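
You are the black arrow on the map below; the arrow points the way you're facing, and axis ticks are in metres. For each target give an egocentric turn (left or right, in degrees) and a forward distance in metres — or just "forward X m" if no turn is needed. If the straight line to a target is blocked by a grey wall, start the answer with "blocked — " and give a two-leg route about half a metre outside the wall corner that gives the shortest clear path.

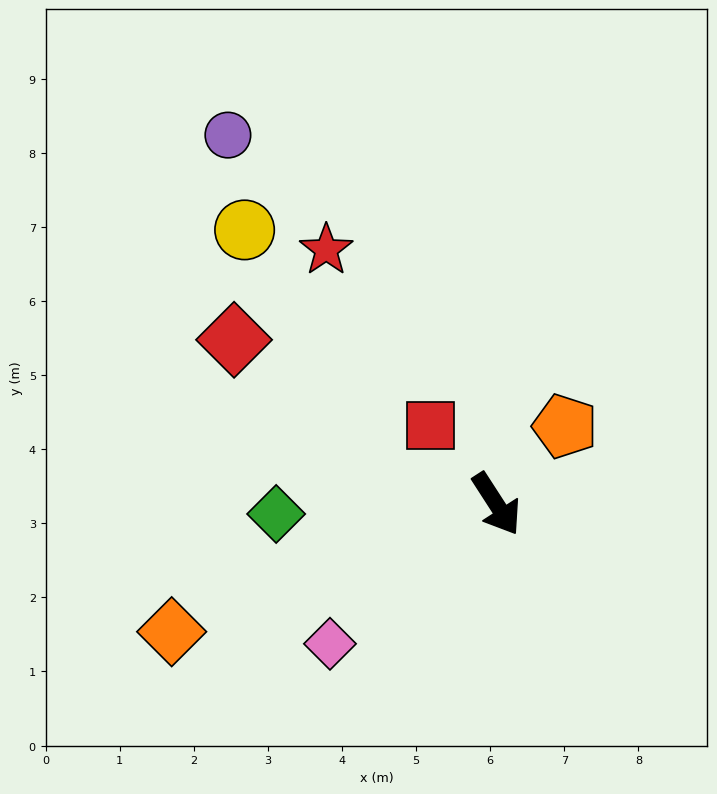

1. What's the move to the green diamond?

turn right 120°, forward 3.0 m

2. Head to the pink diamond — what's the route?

turn right 83°, forward 2.9 m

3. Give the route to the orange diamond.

turn right 101°, forward 4.7 m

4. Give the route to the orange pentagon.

turn left 106°, forward 1.4 m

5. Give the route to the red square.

turn right 173°, forward 1.4 m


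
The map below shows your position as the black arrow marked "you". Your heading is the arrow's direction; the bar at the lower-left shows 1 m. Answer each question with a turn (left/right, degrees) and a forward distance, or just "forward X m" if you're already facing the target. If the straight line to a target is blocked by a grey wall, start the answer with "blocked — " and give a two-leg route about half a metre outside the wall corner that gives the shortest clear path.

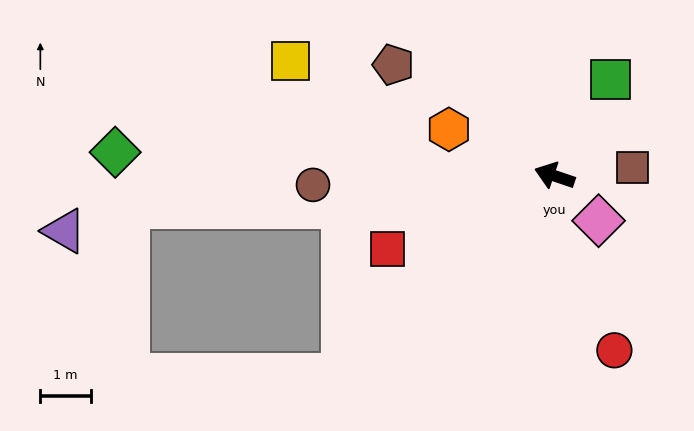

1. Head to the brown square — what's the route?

turn right 155°, forward 1.6 m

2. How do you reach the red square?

turn left 42°, forward 3.6 m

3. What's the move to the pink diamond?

turn left 153°, forward 1.3 m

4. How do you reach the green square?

turn right 102°, forward 2.2 m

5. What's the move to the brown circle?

turn left 21°, forward 4.8 m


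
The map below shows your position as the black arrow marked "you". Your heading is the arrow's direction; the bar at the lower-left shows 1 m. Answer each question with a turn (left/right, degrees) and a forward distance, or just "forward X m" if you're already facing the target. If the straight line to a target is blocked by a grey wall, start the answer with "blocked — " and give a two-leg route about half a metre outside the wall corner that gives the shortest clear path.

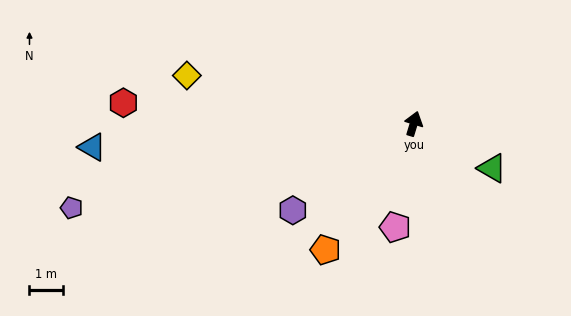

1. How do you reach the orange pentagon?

turn left 162°, forward 4.6 m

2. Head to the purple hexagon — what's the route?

turn left 143°, forward 4.4 m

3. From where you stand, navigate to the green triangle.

turn right 103°, forward 2.7 m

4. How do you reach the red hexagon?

turn left 103°, forward 8.6 m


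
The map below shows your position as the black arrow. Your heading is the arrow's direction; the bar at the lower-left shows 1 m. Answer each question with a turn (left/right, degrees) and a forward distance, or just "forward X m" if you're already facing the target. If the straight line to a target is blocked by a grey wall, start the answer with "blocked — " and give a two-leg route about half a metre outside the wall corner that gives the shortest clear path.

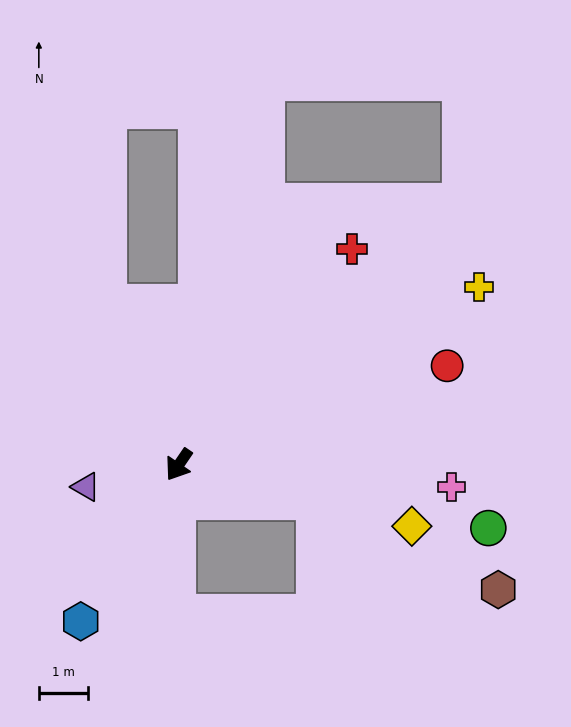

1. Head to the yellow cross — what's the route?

turn left 155°, forward 7.1 m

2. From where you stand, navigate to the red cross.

turn left 176°, forward 5.7 m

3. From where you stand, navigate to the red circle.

turn left 145°, forward 5.9 m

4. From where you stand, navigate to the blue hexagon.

turn left 2°, forward 3.8 m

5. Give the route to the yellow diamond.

turn left 110°, forward 4.9 m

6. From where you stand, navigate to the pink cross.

turn left 120°, forward 5.6 m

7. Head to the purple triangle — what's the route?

turn right 42°, forward 2.0 m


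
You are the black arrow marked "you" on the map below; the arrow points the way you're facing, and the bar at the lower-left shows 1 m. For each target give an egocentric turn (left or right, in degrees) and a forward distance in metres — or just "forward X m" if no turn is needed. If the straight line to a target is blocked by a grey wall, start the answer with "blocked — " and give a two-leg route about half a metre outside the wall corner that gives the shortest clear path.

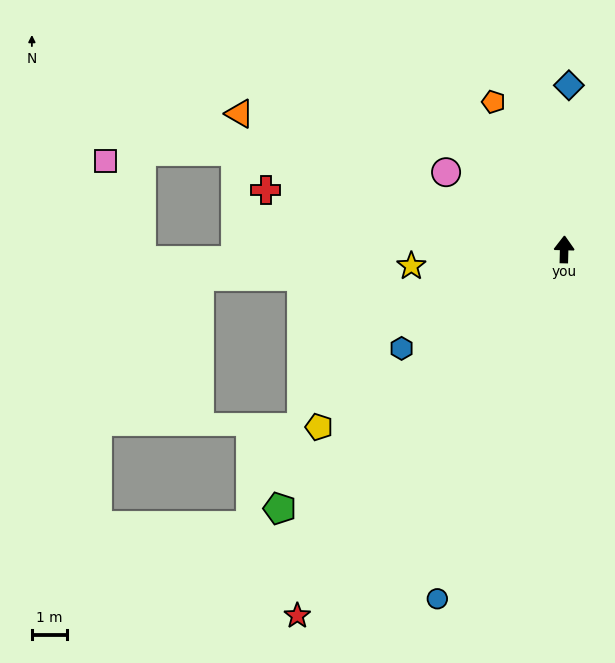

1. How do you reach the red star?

turn left 145°, forward 13.0 m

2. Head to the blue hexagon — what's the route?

turn left 123°, forward 5.5 m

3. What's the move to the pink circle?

turn left 58°, forward 4.0 m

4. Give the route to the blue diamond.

forward 4.7 m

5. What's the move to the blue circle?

turn left 161°, forward 10.7 m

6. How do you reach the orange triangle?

turn left 69°, forward 10.1 m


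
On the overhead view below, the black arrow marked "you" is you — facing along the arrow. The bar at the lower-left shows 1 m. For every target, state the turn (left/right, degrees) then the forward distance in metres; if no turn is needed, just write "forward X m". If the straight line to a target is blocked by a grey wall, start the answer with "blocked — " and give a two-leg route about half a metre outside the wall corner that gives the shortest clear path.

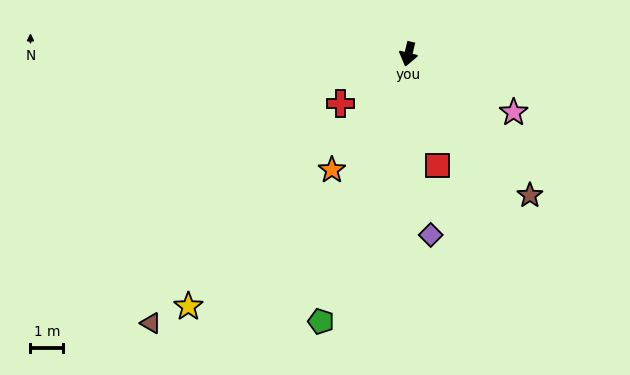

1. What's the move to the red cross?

turn right 40°, forward 2.6 m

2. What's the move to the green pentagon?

turn right 4°, forward 8.6 m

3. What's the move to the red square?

turn left 29°, forward 3.5 m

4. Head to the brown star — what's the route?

turn left 54°, forward 5.7 m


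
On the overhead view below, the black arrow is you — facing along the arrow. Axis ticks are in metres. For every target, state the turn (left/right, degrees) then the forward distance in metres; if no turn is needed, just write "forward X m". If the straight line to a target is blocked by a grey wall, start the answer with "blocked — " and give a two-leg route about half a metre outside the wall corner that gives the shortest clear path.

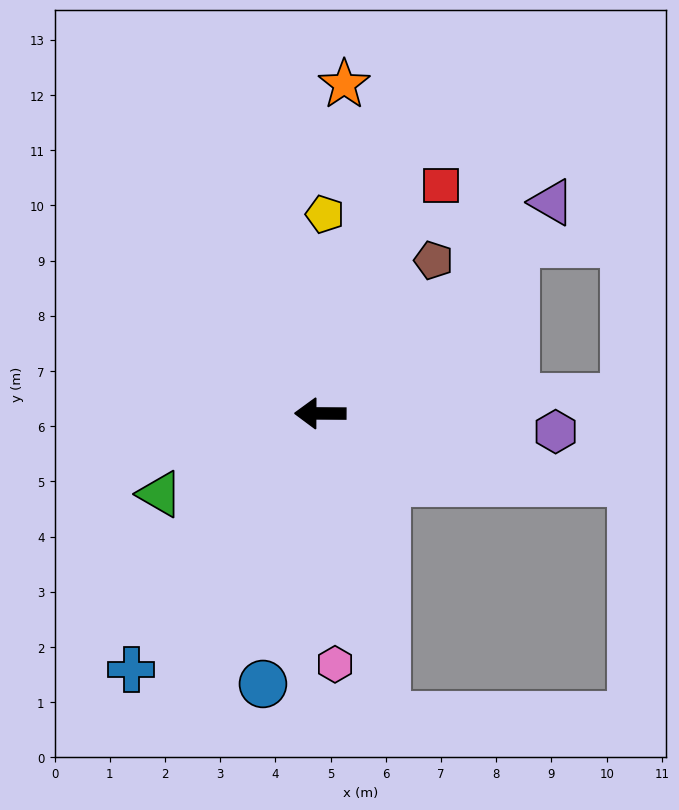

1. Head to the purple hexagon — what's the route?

turn left 176°, forward 4.3 m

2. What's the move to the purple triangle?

turn right 137°, forward 5.7 m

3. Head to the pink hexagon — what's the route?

turn left 94°, forward 4.6 m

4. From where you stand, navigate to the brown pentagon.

turn right 126°, forward 3.4 m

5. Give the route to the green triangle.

turn left 27°, forward 3.3 m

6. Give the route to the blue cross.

turn left 54°, forward 5.8 m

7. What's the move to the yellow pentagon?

turn right 91°, forward 3.6 m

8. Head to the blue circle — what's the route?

turn left 78°, forward 5.0 m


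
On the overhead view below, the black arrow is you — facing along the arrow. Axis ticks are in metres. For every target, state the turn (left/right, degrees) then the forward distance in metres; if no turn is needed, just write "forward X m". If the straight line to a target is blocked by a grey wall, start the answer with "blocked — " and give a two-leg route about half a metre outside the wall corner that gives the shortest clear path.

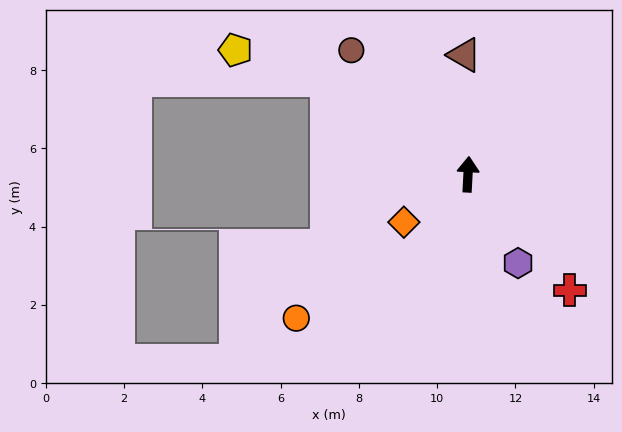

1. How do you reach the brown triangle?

turn left 5°, forward 3.1 m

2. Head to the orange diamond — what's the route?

turn left 130°, forward 2.0 m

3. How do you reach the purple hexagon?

turn right 148°, forward 2.6 m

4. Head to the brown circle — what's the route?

turn left 46°, forward 4.4 m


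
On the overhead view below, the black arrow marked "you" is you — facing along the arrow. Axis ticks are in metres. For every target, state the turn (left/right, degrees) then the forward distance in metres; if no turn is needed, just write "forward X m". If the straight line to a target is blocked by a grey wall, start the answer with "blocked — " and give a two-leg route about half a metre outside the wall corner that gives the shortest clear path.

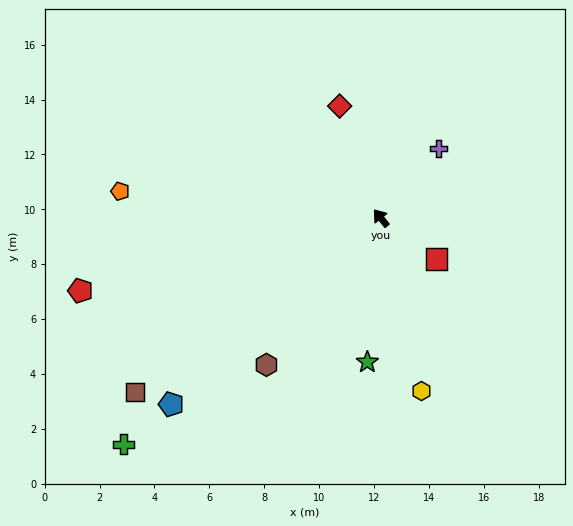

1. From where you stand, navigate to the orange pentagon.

turn left 45°, forward 9.5 m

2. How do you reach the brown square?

turn left 87°, forward 11.0 m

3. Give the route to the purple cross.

turn right 78°, forward 3.3 m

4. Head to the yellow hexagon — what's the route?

turn left 155°, forward 6.5 m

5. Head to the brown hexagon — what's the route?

turn left 103°, forward 6.8 m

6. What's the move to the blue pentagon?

turn left 93°, forward 10.2 m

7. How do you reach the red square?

turn right 165°, forward 2.5 m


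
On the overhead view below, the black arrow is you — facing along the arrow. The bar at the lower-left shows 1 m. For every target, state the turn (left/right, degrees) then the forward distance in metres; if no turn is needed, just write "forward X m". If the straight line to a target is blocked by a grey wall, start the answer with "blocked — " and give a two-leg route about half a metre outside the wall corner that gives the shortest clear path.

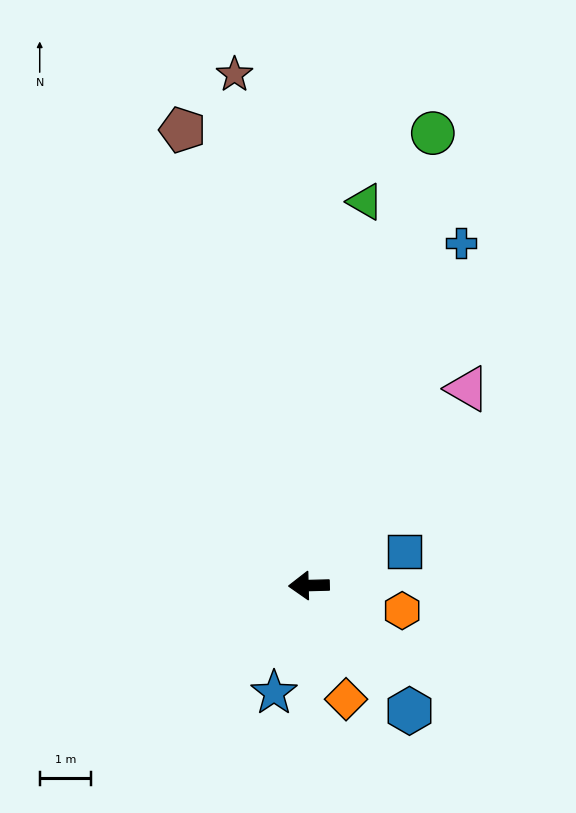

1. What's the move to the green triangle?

turn right 100°, forward 7.5 m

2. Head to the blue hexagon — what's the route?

turn left 127°, forward 3.1 m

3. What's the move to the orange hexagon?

turn left 163°, forward 1.9 m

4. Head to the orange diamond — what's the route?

turn left 107°, forward 2.3 m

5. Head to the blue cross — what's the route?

turn right 115°, forward 7.3 m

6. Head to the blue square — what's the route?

turn right 162°, forward 2.0 m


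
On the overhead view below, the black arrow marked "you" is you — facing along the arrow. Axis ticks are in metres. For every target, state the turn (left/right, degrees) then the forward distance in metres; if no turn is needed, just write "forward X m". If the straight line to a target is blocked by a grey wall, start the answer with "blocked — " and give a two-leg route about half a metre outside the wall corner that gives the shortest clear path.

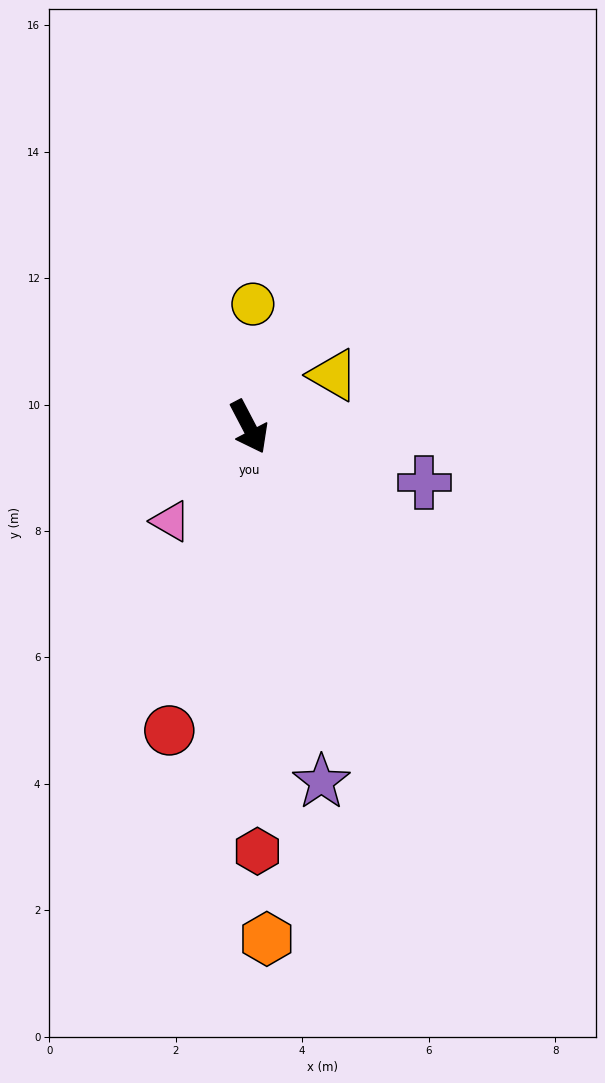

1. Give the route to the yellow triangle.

turn left 94°, forward 1.6 m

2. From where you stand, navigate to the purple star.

turn right 16°, forward 5.7 m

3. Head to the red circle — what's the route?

turn right 42°, forward 5.0 m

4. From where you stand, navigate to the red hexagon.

turn right 26°, forward 6.7 m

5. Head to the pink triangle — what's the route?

turn right 67°, forward 1.9 m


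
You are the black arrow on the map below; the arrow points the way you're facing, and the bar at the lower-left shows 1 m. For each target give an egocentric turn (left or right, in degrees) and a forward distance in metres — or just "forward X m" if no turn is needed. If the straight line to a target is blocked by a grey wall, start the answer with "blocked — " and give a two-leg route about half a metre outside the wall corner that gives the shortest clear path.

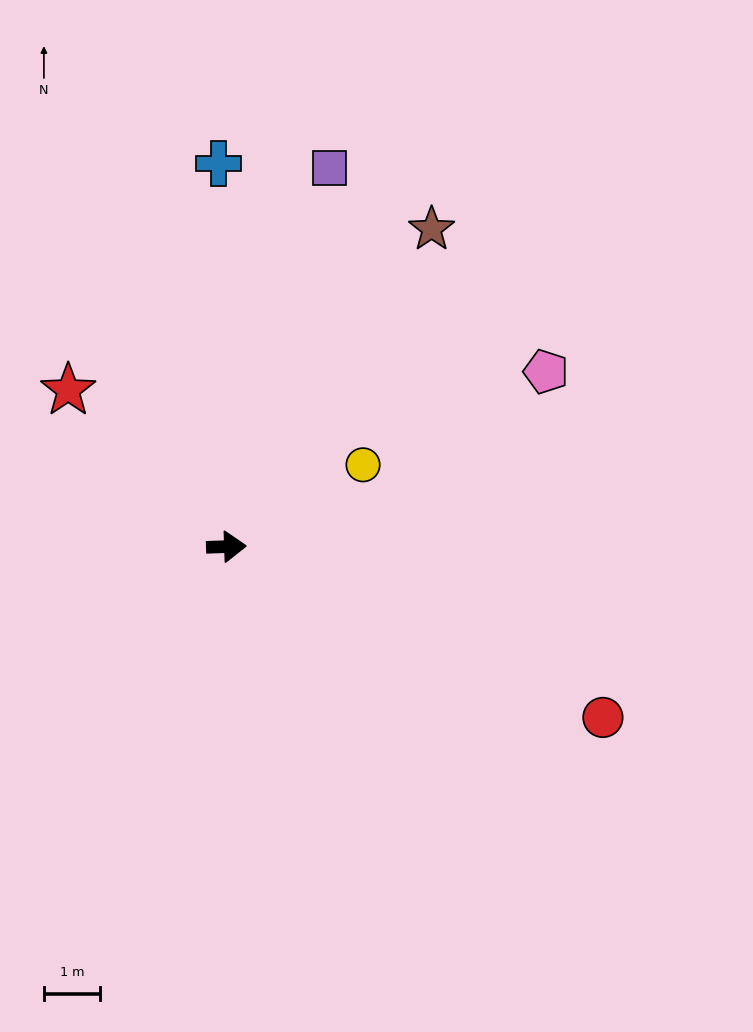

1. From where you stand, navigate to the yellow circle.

turn left 29°, forward 2.8 m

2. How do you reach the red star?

turn left 133°, forward 4.0 m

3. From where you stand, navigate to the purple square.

turn left 73°, forward 7.0 m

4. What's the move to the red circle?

turn right 26°, forward 7.4 m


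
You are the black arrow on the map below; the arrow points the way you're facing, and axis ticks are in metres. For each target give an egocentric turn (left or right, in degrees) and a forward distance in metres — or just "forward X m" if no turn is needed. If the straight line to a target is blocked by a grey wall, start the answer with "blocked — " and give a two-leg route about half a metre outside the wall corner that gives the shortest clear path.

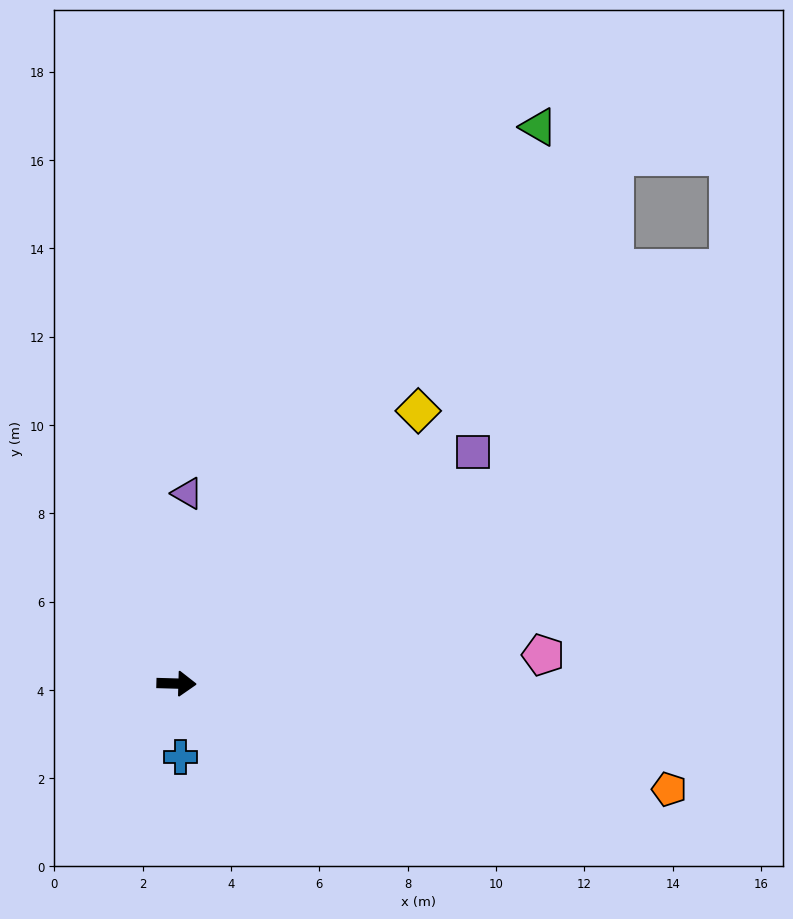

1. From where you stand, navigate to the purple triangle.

turn left 88°, forward 4.3 m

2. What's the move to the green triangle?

turn left 59°, forward 15.0 m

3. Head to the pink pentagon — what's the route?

turn left 6°, forward 8.3 m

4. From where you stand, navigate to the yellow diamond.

turn left 50°, forward 8.3 m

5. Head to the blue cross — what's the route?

turn right 85°, forward 1.7 m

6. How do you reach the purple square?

turn left 40°, forward 8.5 m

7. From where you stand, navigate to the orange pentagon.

turn right 10°, forward 11.4 m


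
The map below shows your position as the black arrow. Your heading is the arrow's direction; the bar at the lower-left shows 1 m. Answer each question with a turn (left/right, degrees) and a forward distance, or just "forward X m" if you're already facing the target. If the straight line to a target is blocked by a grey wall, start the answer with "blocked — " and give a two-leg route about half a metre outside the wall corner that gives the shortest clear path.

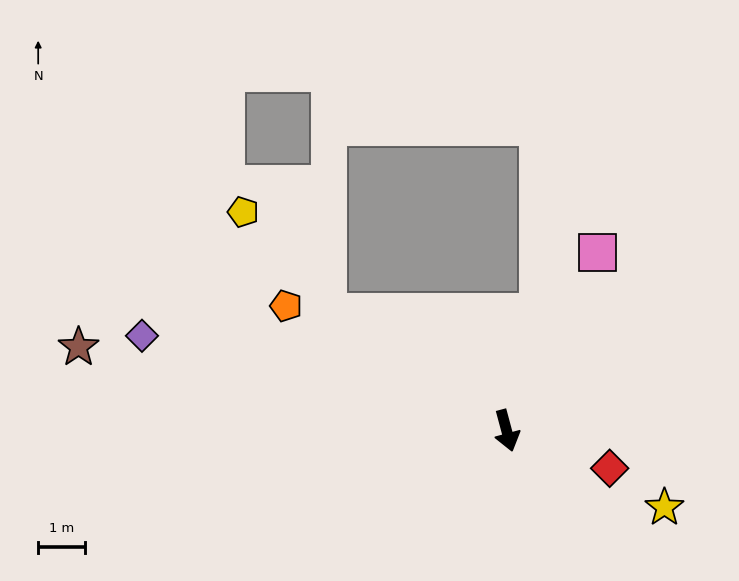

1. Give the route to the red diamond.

turn left 55°, forward 2.4 m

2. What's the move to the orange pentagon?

turn right 135°, forward 5.5 m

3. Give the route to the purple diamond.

turn right 120°, forward 8.1 m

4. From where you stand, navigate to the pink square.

turn left 138°, forward 4.3 m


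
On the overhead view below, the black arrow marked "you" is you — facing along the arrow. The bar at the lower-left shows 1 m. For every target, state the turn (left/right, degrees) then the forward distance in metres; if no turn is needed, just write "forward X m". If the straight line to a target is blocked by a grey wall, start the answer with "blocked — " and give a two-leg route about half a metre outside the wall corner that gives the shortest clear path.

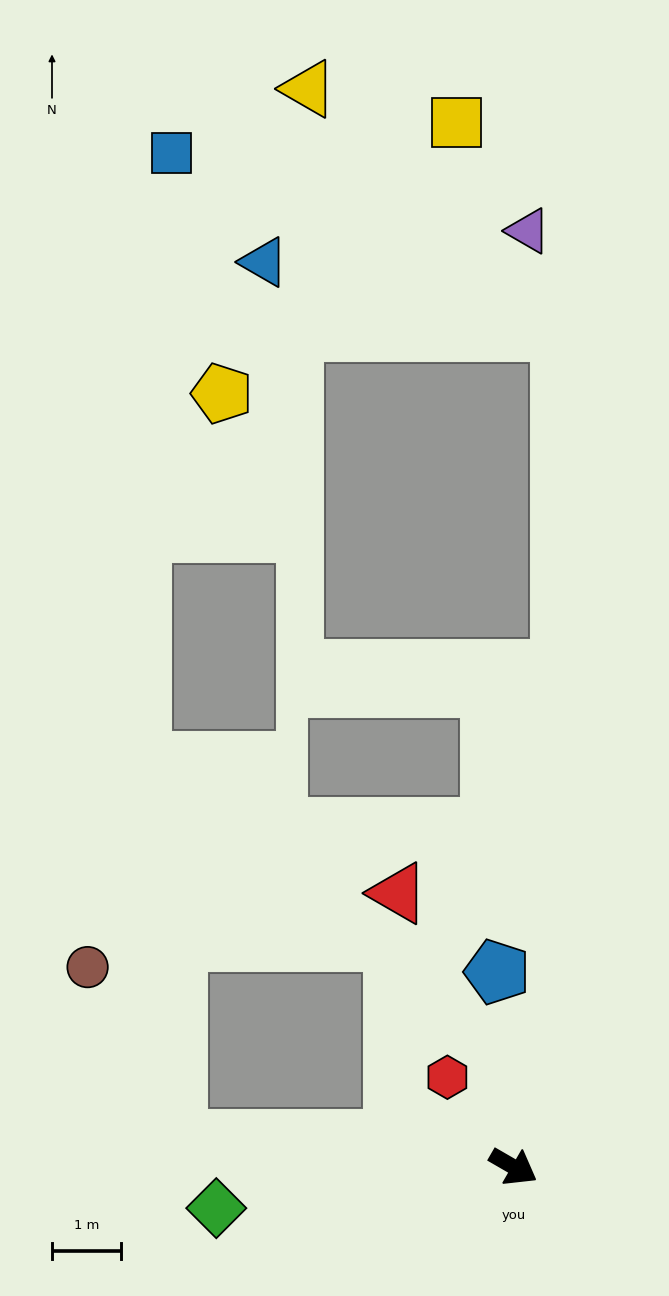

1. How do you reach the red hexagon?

turn left 156°, forward 1.6 m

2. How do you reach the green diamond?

turn right 142°, forward 4.3 m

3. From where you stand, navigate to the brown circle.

blocked — turn right 155°, forward 4.9 m, then turn right 57°, forward 2.8 m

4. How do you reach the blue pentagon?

turn left 125°, forward 2.8 m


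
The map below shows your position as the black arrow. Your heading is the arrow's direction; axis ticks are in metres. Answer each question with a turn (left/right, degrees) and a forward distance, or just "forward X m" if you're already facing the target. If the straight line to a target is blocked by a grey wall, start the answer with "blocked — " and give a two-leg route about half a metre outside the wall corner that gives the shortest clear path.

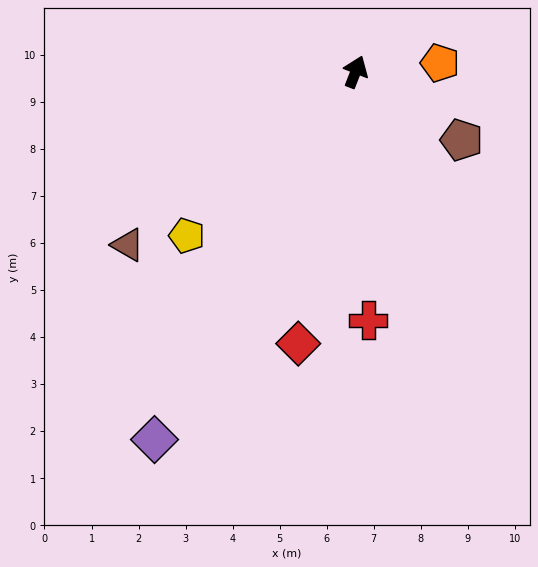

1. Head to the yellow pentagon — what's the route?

turn left 155°, forward 5.0 m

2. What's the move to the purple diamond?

turn left 173°, forward 8.9 m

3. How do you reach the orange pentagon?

turn right 63°, forward 1.8 m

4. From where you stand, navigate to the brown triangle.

turn left 149°, forward 6.1 m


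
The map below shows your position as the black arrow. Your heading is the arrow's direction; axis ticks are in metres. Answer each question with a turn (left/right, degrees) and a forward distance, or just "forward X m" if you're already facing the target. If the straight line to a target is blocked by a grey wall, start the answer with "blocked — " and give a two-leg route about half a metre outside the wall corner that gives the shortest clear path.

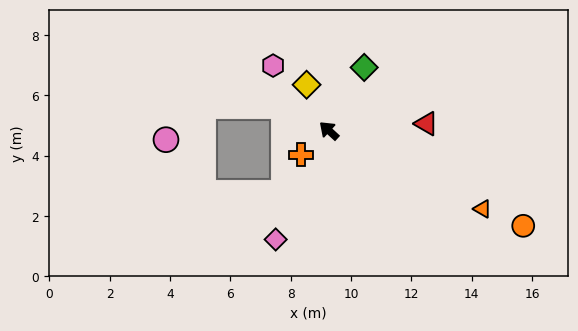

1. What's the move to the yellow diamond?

turn right 21°, forward 1.7 m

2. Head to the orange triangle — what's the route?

turn right 164°, forward 5.7 m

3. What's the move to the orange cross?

turn left 83°, forward 1.2 m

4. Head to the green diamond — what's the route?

turn right 77°, forward 2.4 m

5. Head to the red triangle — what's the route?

turn right 133°, forward 3.2 m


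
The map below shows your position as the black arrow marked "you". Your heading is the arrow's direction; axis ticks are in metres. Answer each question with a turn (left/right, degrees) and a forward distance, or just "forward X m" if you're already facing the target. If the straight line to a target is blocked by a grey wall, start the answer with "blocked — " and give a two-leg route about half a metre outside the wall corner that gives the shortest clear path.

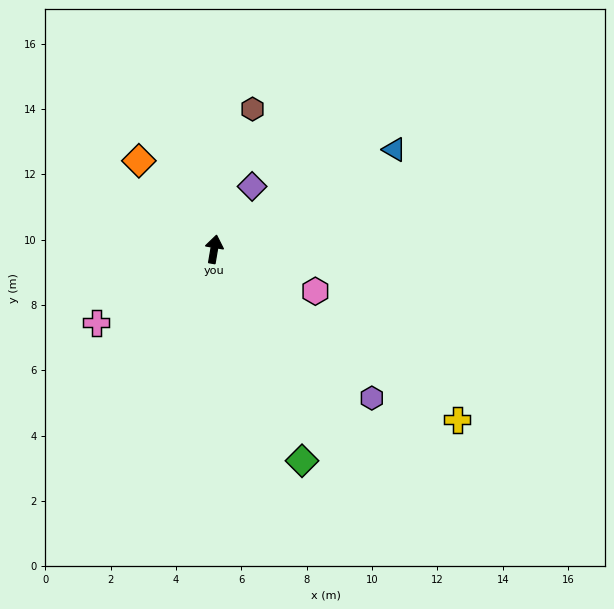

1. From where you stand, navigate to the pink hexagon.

turn right 103°, forward 3.4 m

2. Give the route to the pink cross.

turn left 132°, forward 4.3 m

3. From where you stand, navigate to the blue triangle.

turn right 51°, forward 6.3 m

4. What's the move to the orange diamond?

turn left 50°, forward 3.6 m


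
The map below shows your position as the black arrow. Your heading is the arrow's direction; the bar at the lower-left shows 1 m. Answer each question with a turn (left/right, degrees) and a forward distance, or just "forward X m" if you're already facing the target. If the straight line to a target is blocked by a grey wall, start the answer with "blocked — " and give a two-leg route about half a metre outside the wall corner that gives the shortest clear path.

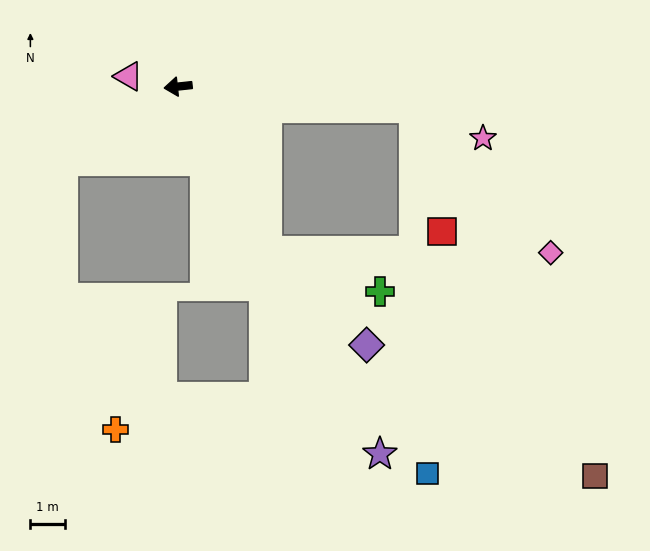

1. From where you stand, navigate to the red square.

blocked — turn left 169°, forward 6.8 m, then turn right 72°, forward 3.6 m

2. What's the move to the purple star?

turn left 113°, forward 12.0 m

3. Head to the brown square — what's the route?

blocked — turn left 169°, forward 6.8 m, then turn right 59°, forward 11.7 m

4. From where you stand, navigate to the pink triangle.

turn right 18°, forward 1.4 m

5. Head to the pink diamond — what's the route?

blocked — turn left 169°, forward 6.8 m, then turn right 42°, forward 5.7 m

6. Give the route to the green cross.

blocked — turn left 113°, forward 5.3 m, then turn left 41°, forward 3.4 m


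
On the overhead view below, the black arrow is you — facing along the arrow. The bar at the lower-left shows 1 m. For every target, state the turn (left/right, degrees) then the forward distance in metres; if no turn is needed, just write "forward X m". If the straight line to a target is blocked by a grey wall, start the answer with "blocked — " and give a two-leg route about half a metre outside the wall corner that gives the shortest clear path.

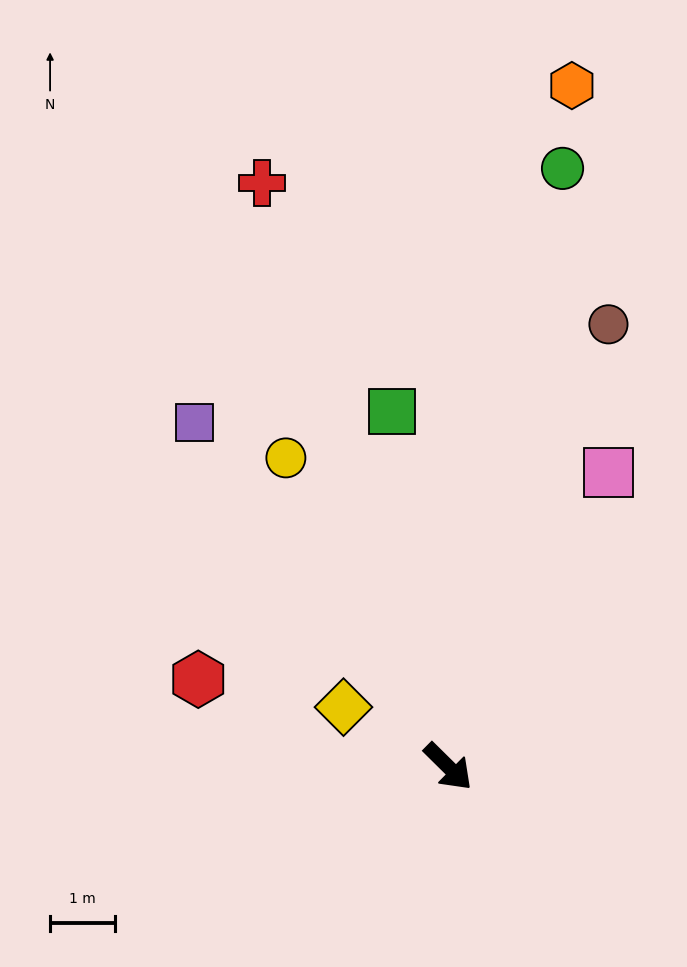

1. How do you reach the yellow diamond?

turn right 165°, forward 1.9 m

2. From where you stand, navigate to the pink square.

turn left 106°, forward 5.2 m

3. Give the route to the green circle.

turn left 124°, forward 9.4 m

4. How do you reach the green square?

turn left 144°, forward 5.5 m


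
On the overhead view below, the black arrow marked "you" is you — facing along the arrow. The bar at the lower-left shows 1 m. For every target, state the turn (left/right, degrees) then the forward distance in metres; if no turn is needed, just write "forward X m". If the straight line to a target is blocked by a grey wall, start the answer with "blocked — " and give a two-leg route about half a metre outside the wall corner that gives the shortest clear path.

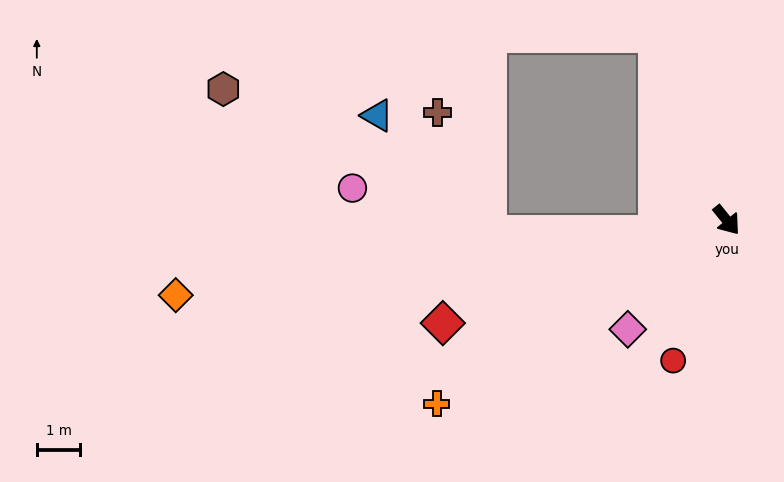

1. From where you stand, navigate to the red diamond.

turn right 109°, forward 7.0 m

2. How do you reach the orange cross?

turn right 97°, forward 7.9 m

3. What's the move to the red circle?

turn right 60°, forward 3.5 m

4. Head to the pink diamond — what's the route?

turn right 81°, forward 3.4 m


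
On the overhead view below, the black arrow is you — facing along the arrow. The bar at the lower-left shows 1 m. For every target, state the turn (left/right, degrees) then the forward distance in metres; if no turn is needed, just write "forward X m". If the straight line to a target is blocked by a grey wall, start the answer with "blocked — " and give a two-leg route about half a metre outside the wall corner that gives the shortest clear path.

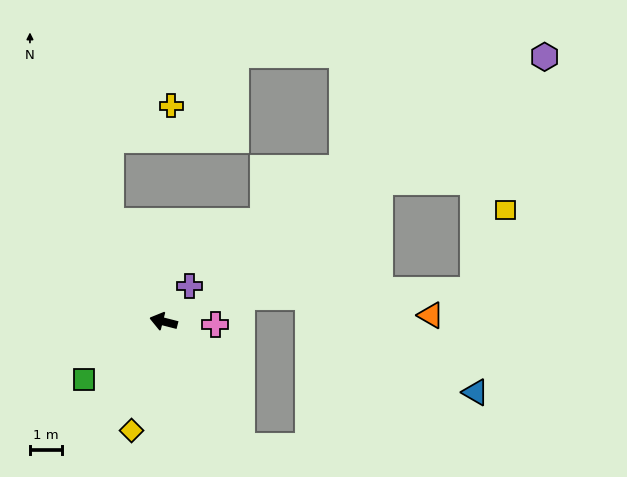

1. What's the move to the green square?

turn left 50°, forward 3.0 m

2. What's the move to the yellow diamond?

turn left 88°, forward 3.5 m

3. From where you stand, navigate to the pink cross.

turn right 169°, forward 1.6 m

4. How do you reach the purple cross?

turn right 112°, forward 1.4 m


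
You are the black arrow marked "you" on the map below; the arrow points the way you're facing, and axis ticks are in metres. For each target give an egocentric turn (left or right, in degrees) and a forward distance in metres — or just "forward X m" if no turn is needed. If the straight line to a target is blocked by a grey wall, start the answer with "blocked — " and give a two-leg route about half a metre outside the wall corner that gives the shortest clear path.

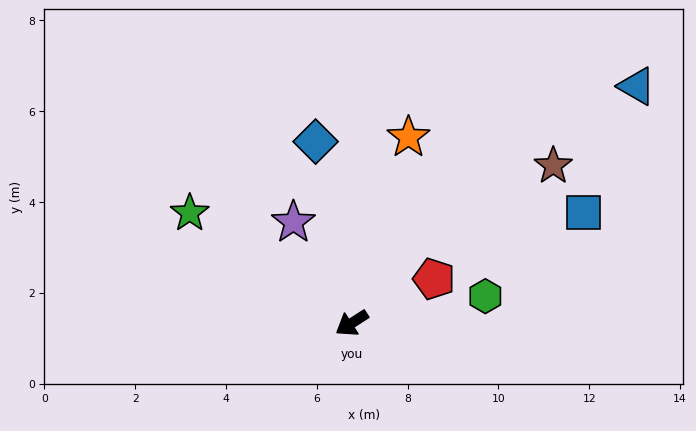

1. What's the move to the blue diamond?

turn right 111°, forward 4.1 m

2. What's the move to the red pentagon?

turn left 176°, forward 2.1 m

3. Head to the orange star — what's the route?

turn right 140°, forward 4.3 m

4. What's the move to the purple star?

turn right 93°, forward 2.6 m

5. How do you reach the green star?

turn right 67°, forward 4.3 m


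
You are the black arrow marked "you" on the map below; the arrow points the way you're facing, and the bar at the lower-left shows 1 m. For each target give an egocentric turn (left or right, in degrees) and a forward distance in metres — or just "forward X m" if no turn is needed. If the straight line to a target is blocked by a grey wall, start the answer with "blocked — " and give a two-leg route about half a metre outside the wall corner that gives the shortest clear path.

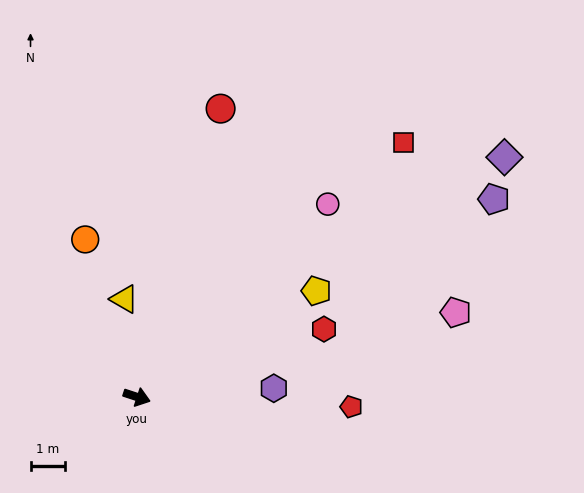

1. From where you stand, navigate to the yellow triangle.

turn left 115°, forward 2.8 m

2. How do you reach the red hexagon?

turn left 38°, forward 5.7 m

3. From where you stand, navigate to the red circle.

turn left 92°, forward 8.6 m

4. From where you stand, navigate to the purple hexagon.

turn left 22°, forward 3.9 m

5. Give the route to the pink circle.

turn left 63°, forward 7.8 m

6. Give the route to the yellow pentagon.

turn left 49°, forward 6.0 m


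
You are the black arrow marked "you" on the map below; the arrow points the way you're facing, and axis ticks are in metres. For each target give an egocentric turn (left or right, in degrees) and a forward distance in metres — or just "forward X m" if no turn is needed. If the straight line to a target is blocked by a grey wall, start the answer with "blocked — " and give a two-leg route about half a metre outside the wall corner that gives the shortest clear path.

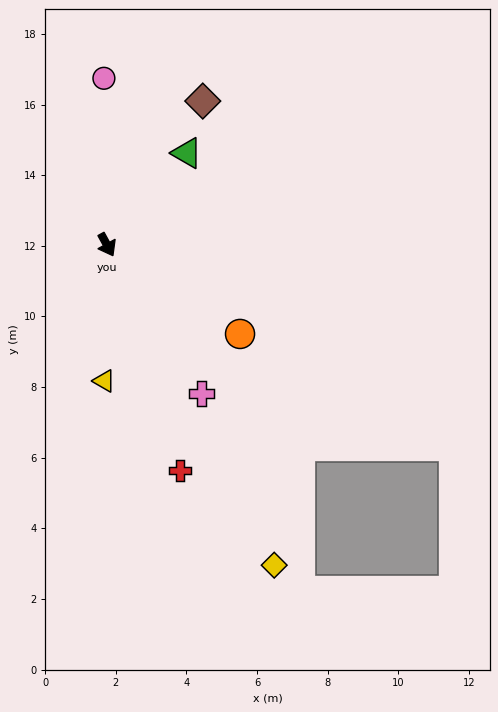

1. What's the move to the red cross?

turn right 11°, forward 6.7 m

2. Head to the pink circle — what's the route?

turn left 152°, forward 4.7 m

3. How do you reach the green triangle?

turn left 110°, forward 3.4 m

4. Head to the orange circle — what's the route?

turn left 27°, forward 4.5 m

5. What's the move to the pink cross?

turn left 4°, forward 5.0 m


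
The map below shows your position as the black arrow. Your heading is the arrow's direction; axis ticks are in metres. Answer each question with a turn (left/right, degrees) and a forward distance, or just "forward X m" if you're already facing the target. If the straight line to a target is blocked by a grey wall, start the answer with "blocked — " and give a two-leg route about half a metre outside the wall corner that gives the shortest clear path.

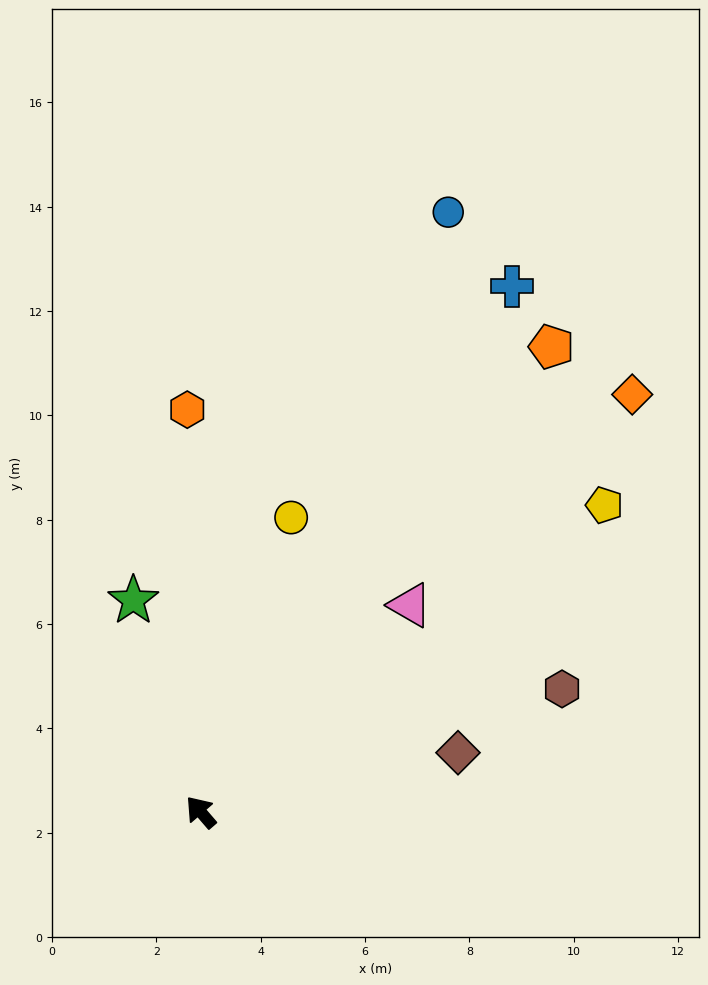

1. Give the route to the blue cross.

turn right 71°, forward 11.7 m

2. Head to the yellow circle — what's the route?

turn right 58°, forward 5.9 m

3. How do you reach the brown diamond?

turn right 118°, forward 5.1 m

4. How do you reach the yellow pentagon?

turn right 94°, forward 9.7 m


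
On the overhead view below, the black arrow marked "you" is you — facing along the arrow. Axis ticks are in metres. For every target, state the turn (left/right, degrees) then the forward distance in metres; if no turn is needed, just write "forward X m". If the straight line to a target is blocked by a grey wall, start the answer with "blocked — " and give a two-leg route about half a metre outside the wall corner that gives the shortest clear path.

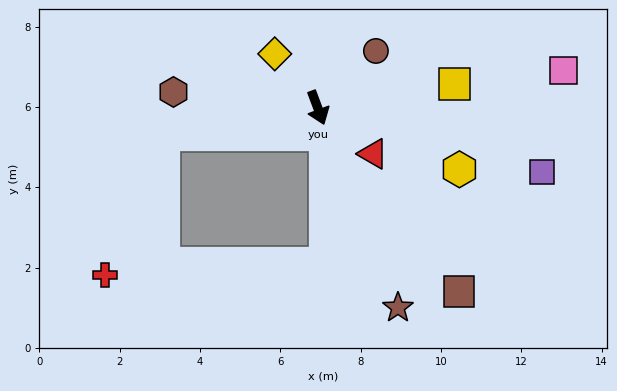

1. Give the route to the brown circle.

turn left 114°, forward 2.0 m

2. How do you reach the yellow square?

turn left 79°, forward 3.5 m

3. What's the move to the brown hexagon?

turn right 117°, forward 3.6 m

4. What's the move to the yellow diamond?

turn right 162°, forward 1.7 m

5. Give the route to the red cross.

blocked — turn right 101°, forward 3.9 m, then turn left 58°, forward 3.8 m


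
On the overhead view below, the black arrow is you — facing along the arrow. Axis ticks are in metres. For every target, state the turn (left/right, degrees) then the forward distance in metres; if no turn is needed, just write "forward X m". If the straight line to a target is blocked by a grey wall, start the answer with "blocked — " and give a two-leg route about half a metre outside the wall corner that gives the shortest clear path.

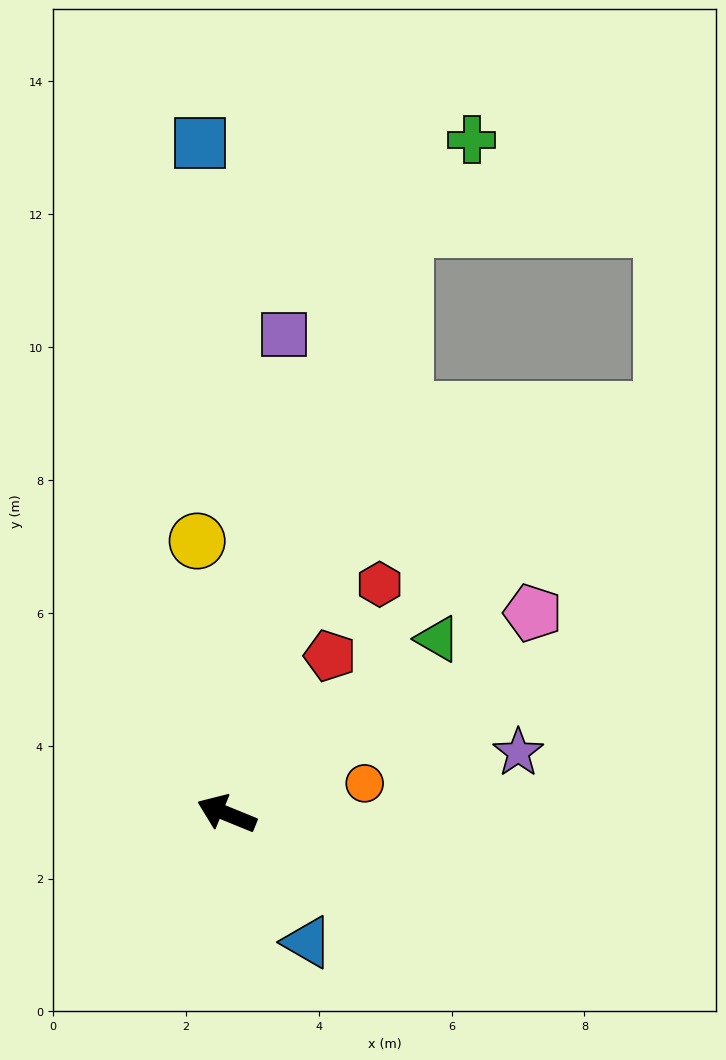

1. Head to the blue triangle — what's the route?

turn left 144°, forward 2.3 m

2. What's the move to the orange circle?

turn right 145°, forward 2.1 m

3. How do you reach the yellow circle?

turn right 62°, forward 4.1 m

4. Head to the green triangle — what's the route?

turn right 118°, forward 4.1 m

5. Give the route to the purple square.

turn right 75°, forward 7.3 m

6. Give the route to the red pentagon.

turn right 101°, forward 2.8 m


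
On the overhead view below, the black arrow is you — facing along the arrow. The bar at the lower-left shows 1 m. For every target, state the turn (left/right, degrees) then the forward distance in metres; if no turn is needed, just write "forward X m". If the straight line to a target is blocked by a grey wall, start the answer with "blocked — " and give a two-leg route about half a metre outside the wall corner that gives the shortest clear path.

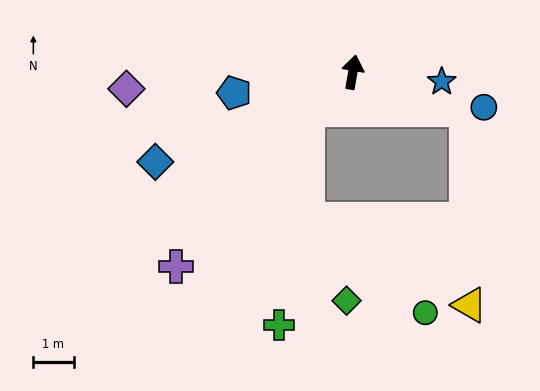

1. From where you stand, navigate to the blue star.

turn right 87°, forward 2.2 m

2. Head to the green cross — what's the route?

blocked — turn left 140°, forward 1.5 m, then turn left 42°, forward 5.4 m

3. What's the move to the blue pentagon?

turn left 109°, forward 3.0 m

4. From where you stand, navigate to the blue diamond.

turn left 124°, forward 5.4 m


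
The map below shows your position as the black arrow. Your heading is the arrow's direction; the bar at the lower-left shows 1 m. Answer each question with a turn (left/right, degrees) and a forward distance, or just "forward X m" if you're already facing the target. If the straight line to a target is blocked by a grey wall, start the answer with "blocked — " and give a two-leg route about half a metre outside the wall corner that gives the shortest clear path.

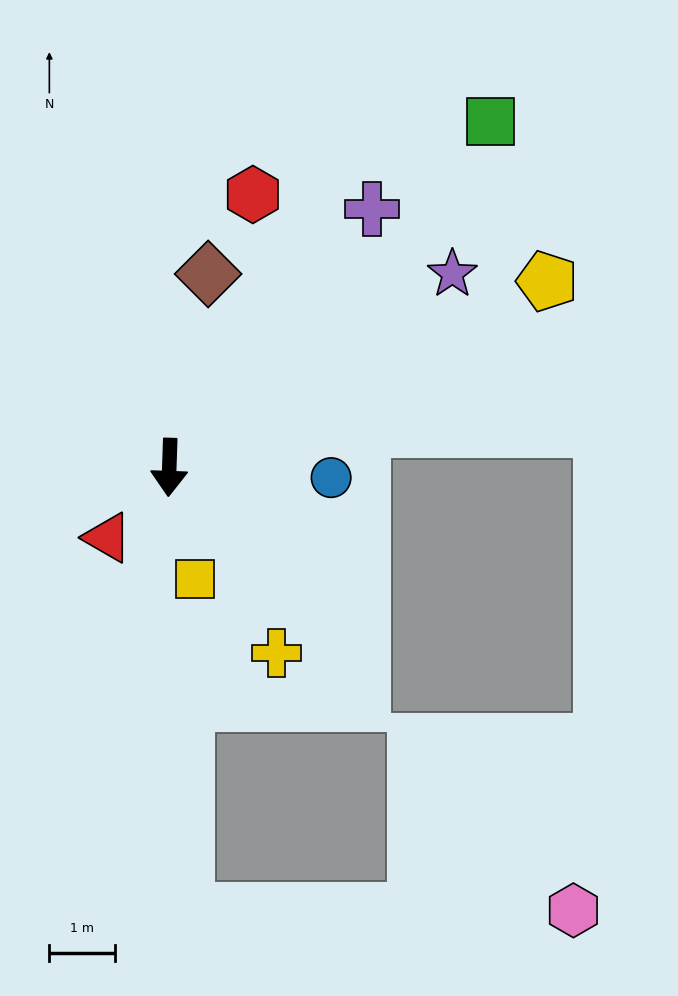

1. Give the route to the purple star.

turn left 126°, forward 5.2 m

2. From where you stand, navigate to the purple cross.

turn left 144°, forward 5.0 m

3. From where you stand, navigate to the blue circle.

turn left 88°, forward 2.5 m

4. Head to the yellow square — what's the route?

turn left 15°, forward 1.7 m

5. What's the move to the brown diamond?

turn left 171°, forward 3.0 m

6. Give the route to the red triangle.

turn right 39°, forward 1.4 m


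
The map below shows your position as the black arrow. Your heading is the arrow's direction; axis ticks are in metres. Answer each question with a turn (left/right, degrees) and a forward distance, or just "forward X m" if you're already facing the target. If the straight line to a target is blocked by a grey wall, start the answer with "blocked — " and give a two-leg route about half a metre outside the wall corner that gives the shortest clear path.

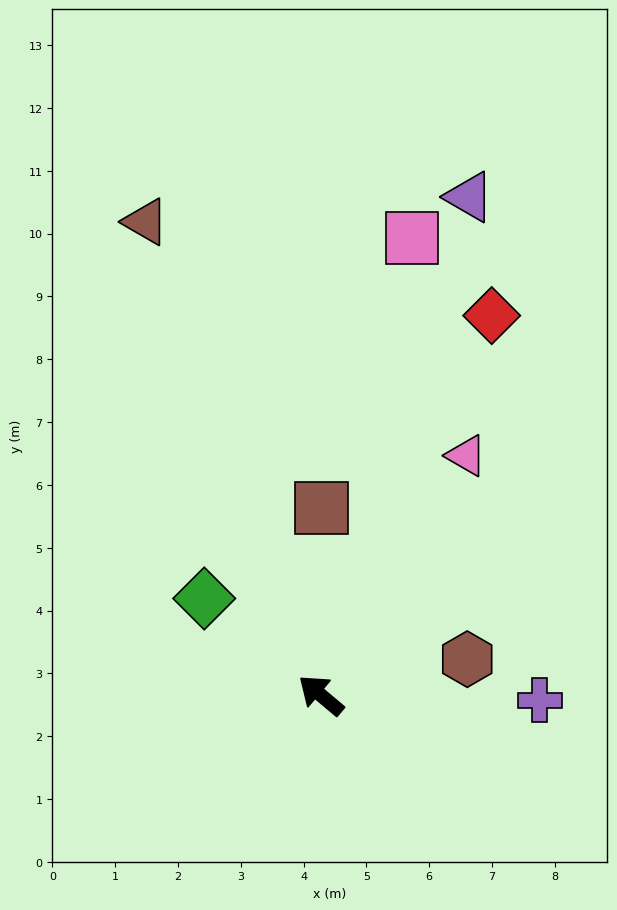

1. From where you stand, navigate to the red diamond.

turn right 74°, forward 6.6 m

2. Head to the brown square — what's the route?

turn right 50°, forward 3.0 m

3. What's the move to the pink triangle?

turn right 81°, forward 4.5 m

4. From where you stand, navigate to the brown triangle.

turn right 30°, forward 8.0 m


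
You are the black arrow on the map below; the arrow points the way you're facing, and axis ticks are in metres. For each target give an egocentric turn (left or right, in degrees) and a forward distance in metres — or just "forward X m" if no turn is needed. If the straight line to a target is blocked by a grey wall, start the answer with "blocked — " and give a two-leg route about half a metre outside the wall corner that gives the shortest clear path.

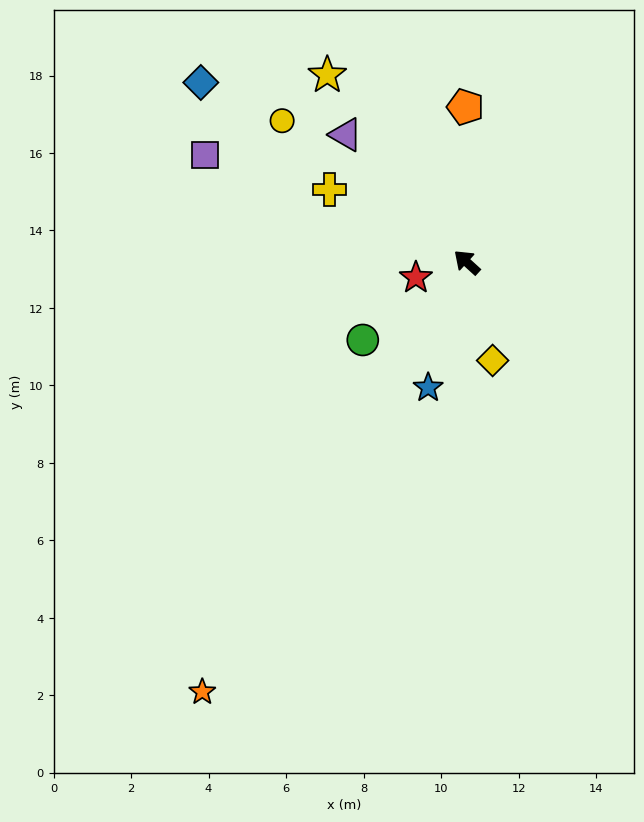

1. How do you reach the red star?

turn left 59°, forward 1.4 m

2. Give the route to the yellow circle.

turn left 5°, forward 6.0 m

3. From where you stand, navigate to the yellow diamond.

turn left 147°, forward 2.6 m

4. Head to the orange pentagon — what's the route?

turn right 47°, forward 4.0 m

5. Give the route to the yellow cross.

turn left 15°, forward 4.0 m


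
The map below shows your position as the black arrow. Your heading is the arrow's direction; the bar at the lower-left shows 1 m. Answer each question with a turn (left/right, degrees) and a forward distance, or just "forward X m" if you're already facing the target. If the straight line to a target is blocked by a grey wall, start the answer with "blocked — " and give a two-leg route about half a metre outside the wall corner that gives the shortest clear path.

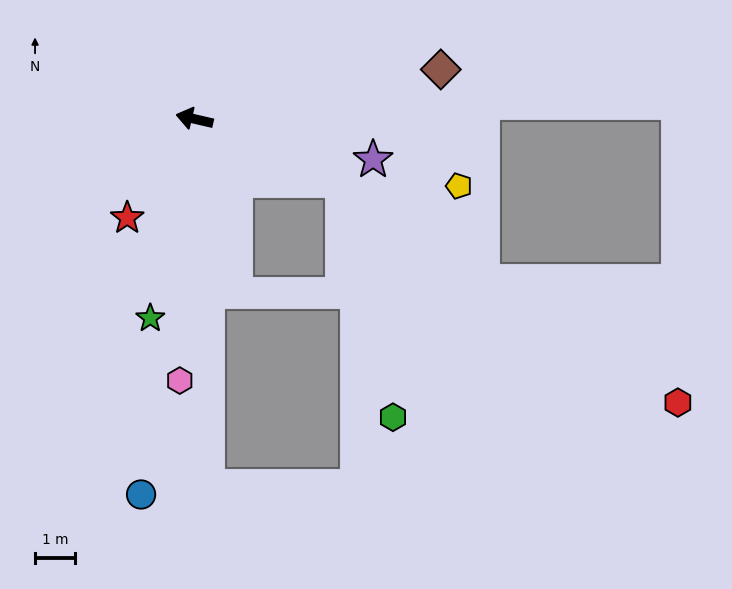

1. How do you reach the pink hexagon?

turn left 100°, forward 6.5 m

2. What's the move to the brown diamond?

turn right 156°, forward 6.3 m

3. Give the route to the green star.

turn left 91°, forward 5.1 m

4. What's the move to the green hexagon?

blocked — turn left 170°, forward 4.0 m, then turn right 55°, forward 6.0 m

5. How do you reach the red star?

turn left 69°, forward 3.0 m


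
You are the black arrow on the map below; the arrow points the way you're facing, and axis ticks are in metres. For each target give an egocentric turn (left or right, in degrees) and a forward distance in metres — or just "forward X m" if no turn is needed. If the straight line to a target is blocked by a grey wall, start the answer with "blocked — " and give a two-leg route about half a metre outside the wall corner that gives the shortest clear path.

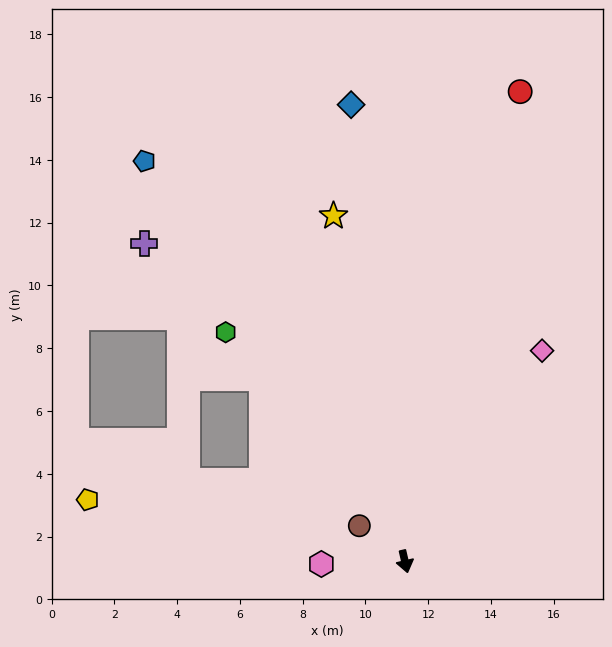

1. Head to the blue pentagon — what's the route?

turn right 160°, forward 15.2 m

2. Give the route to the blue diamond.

turn left 174°, forward 14.7 m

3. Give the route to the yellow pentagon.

turn right 114°, forward 10.3 m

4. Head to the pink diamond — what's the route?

turn left 134°, forward 8.0 m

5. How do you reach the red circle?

turn left 153°, forward 15.4 m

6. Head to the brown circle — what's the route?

turn right 141°, forward 1.8 m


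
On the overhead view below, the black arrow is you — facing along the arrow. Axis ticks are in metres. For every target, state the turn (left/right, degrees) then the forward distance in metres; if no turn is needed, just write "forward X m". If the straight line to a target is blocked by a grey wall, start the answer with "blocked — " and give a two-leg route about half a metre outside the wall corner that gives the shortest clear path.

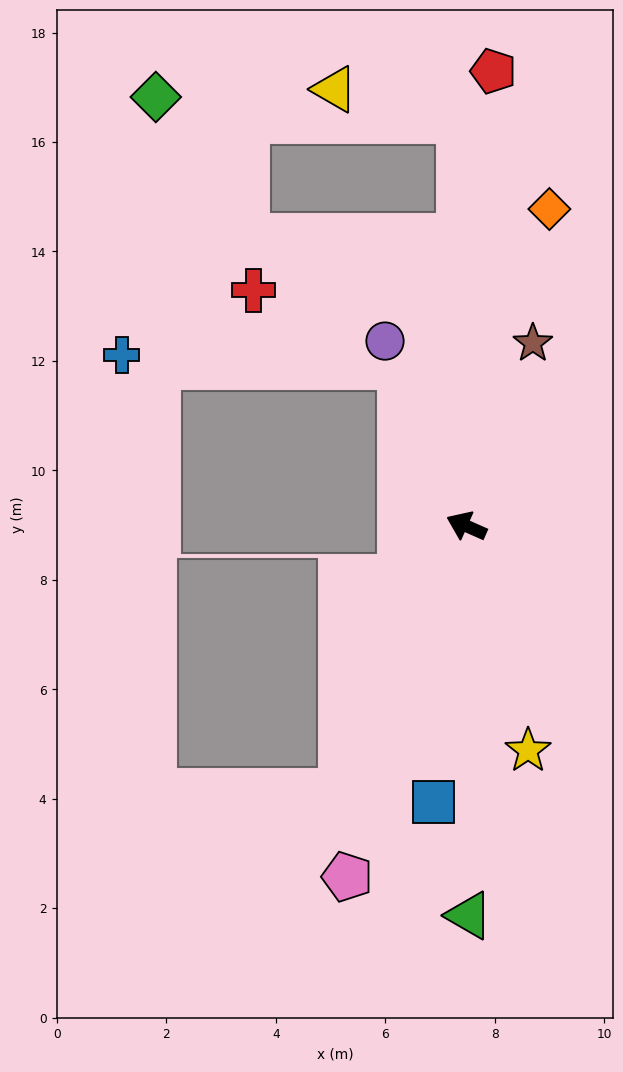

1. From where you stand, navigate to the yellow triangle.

blocked — turn right 65°, forward 7.4 m, then turn left 75°, forward 2.4 m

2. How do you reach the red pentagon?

turn right 70°, forward 8.3 m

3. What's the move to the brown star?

turn right 86°, forward 3.6 m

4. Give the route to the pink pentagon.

turn left 95°, forward 6.8 m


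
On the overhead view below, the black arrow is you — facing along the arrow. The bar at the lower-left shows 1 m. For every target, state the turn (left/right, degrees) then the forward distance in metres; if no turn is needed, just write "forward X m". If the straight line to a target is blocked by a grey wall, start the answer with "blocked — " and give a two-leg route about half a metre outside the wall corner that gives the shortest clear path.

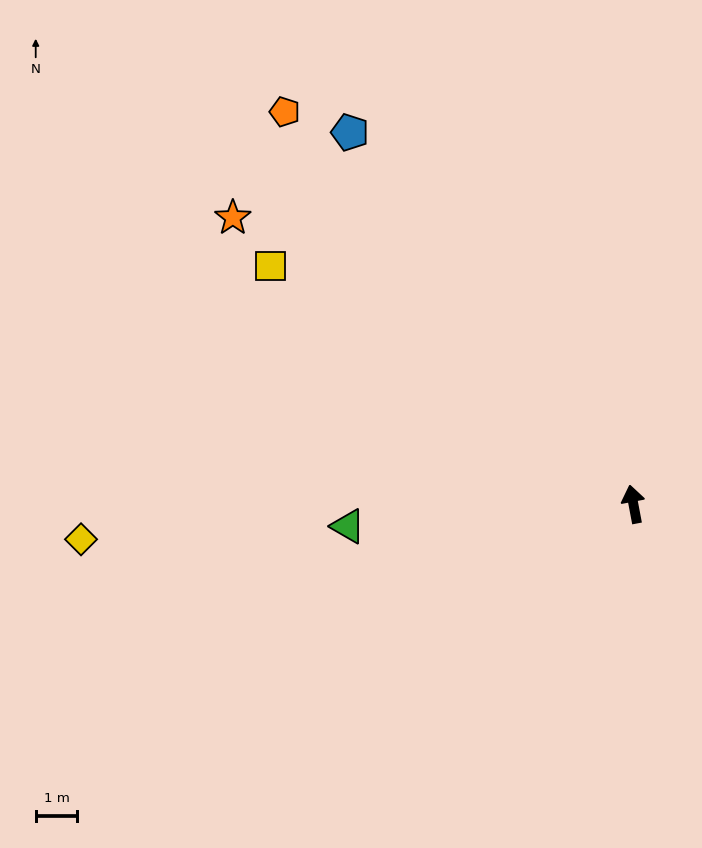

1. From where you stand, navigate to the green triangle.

turn left 84°, forward 6.9 m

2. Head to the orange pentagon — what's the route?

turn left 31°, forward 12.6 m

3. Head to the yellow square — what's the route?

turn left 46°, forward 10.4 m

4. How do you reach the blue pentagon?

turn left 27°, forward 11.2 m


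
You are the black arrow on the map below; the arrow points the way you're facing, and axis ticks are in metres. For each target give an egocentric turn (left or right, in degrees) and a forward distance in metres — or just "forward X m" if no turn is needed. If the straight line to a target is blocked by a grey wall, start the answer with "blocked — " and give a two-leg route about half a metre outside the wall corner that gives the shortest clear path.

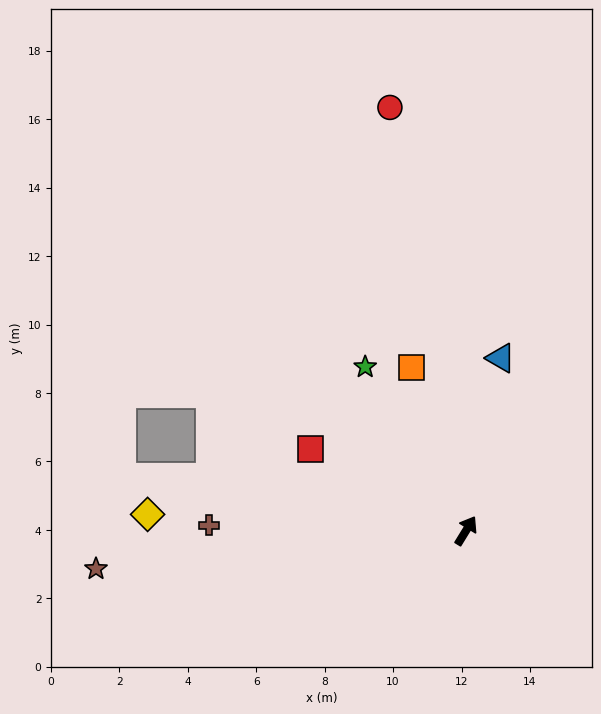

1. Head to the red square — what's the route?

turn left 94°, forward 5.1 m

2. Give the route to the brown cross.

turn left 120°, forward 7.5 m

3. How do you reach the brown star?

turn left 127°, forward 10.9 m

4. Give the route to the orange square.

turn left 50°, forward 5.0 m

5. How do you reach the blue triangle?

turn left 20°, forward 5.1 m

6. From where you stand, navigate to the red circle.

turn left 42°, forward 12.6 m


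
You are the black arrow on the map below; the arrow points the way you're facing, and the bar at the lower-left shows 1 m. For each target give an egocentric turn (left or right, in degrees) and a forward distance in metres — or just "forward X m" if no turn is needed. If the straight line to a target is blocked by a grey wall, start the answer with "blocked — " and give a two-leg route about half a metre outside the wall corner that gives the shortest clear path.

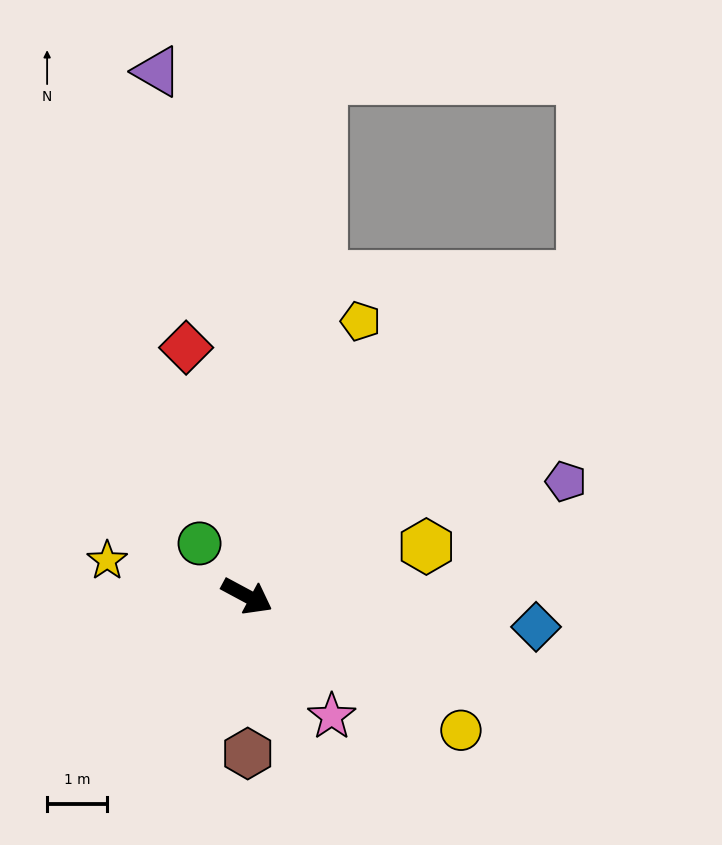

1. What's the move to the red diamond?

turn left 132°, forward 4.2 m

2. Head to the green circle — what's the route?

turn left 160°, forward 1.2 m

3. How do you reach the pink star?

turn right 27°, forward 2.4 m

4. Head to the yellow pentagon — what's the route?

turn left 96°, forward 4.9 m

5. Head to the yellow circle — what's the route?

turn right 4°, forward 4.2 m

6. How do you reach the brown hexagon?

turn right 61°, forward 2.6 m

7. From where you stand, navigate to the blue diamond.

turn left 22°, forward 4.8 m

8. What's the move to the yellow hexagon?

turn left 44°, forward 3.1 m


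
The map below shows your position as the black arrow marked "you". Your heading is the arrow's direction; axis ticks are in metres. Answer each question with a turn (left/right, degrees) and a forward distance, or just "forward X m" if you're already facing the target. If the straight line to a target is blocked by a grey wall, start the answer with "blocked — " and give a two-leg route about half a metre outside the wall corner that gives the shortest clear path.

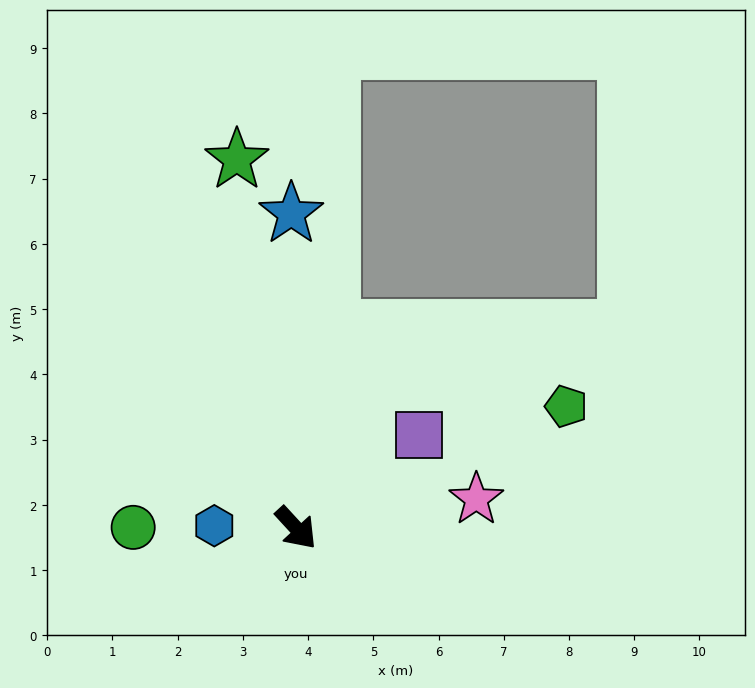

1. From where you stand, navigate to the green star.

turn left 147°, forward 5.7 m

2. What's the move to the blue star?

turn left 138°, forward 4.8 m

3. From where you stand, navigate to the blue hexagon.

turn right 134°, forward 1.3 m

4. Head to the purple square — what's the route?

turn left 85°, forward 2.4 m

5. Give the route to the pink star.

turn left 57°, forward 2.8 m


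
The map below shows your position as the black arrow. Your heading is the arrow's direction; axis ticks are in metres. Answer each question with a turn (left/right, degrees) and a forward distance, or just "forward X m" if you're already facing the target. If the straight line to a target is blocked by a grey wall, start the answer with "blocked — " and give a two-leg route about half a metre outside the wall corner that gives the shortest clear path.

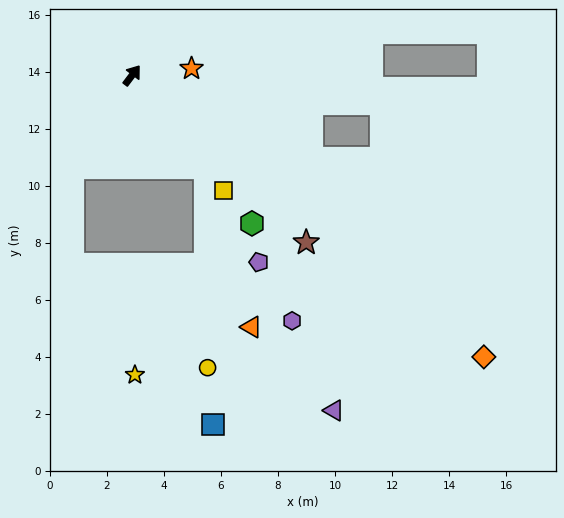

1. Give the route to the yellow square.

turn right 105°, forward 5.2 m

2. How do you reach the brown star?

turn right 97°, forward 8.5 m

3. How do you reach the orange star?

turn right 46°, forward 2.1 m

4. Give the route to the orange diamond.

turn right 92°, forward 15.8 m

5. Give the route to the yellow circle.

blocked — turn right 104°, forward 4.1 m, then turn right 39°, forward 7.0 m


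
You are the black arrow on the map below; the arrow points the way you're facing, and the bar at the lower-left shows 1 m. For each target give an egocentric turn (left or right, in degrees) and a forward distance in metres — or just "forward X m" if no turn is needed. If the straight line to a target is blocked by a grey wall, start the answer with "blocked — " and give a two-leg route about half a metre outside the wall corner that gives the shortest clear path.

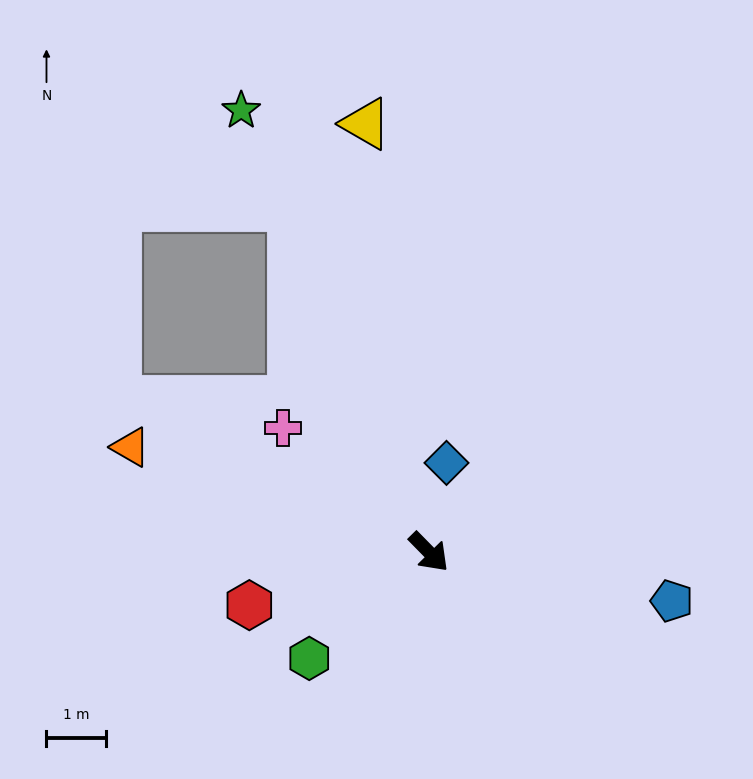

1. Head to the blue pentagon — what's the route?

turn left 34°, forward 4.2 m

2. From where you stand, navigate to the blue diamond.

turn left 124°, forward 1.5 m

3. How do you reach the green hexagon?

turn right 93°, forward 2.7 m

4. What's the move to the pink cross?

turn right 175°, forward 3.2 m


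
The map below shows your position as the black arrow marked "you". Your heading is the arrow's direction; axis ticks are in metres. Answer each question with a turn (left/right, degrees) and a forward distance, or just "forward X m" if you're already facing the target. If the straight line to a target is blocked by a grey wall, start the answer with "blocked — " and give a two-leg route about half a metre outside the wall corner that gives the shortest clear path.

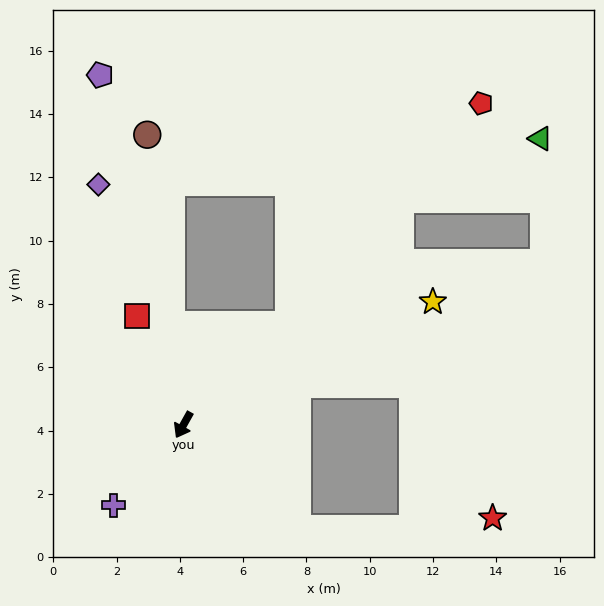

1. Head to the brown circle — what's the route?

turn right 144°, forward 9.2 m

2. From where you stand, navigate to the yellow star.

turn left 145°, forward 8.8 m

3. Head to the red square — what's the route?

turn right 128°, forward 3.7 m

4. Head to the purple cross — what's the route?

turn right 12°, forward 3.4 m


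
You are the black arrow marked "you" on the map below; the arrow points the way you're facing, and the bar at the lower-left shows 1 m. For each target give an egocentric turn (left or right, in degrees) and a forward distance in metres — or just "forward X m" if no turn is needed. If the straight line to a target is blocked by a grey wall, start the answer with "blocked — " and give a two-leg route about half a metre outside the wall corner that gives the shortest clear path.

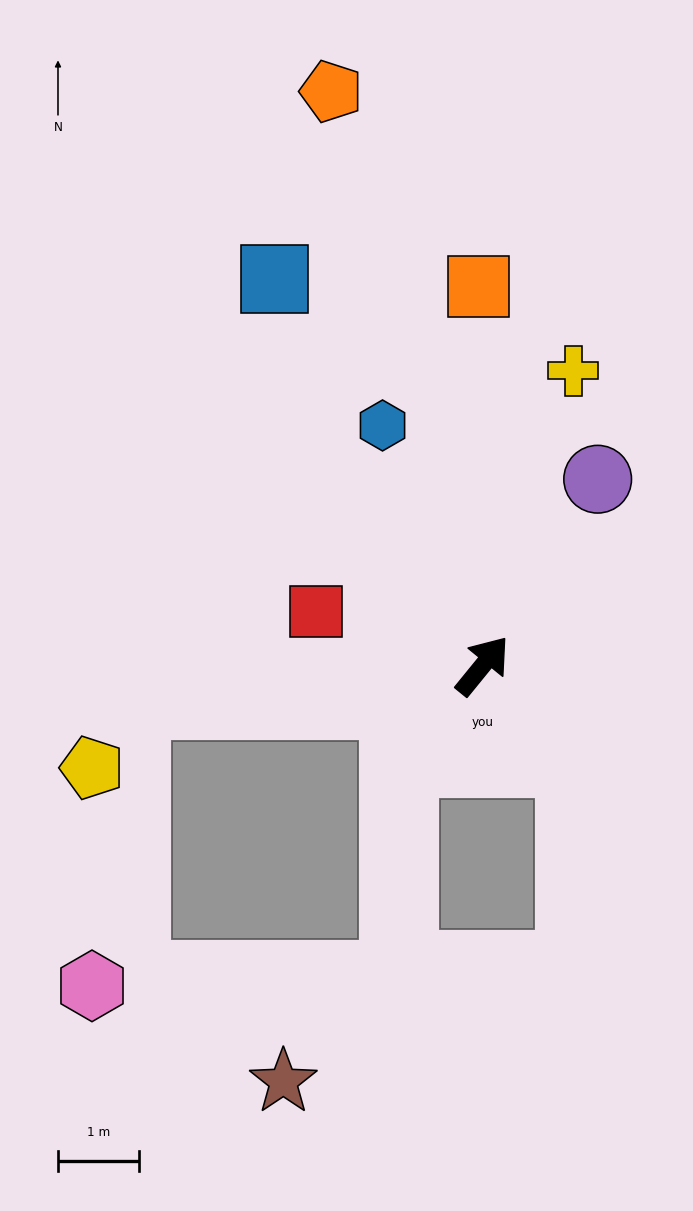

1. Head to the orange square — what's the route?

turn left 40°, forward 4.7 m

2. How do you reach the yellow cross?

turn left 22°, forward 3.8 m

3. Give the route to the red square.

turn left 111°, forward 2.2 m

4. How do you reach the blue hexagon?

turn left 62°, forward 3.2 m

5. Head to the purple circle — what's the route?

turn left 7°, forward 2.7 m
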